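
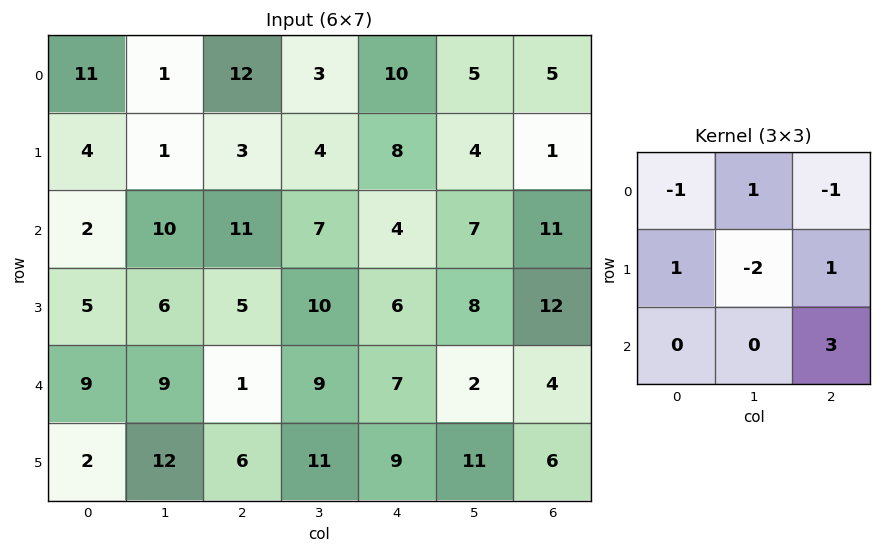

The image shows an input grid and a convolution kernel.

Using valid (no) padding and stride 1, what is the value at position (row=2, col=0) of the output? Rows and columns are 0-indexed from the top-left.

-2

The receptive field on the input at this output position is [2 10 11 / 5 6 5 / 9 9 1]. Elementwise product with the kernel and sum: 2·-1 + 10·1 + 11·-1 + 5·1 + 6·-2 + 5·1 + 1·3.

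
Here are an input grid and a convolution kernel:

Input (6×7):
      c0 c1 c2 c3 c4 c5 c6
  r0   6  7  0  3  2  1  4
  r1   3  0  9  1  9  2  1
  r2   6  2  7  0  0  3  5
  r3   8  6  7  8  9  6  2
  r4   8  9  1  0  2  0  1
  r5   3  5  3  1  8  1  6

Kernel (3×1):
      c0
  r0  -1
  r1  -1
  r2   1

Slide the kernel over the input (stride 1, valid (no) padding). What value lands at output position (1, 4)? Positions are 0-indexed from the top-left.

The receptive field on the input at this output position is [9 / 0 / 9]. Elementwise product with the kernel and sum: 9·-1 + 0·-1 + 9·1.

0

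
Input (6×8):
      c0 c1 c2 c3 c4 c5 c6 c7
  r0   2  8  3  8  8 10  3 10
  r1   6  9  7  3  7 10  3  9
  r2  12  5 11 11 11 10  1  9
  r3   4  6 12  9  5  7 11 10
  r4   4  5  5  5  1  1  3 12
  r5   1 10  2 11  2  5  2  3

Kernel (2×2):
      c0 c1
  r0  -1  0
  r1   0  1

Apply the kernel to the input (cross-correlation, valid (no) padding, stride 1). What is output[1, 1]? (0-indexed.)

The receptive field on the input at this output position is [9 7 / 5 11]. Elementwise product with the kernel and sum: 9·-1 + 11·1.

2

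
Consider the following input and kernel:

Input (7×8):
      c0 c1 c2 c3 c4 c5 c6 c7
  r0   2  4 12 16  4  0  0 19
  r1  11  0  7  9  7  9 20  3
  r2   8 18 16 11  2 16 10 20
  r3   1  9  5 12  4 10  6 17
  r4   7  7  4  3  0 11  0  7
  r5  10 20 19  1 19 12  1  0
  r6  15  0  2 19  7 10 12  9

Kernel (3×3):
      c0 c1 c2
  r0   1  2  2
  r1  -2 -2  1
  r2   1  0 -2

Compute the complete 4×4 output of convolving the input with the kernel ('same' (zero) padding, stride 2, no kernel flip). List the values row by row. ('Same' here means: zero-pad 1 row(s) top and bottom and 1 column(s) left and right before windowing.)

0 -34 -49 22
6 -40 23 -1
-27 42 22 53
30 75 21 -21

Output[0,0]: The receptive field on the zero-padded input at this output position is [0 0 0 / 0 2 4 / 0 11 0]. Elementwise product with the kernel and sum: 0·1 + 0·2 + 0·2 + 0·-2 + 2·-2 + 4·1 + 0·1 + 0·-2.
Output[0,1]: The receptive field on the zero-padded input at this output position is [0 0 0 / 4 12 16 / 0 7 9]. Elementwise product with the kernel and sum: 0·1 + 0·2 + 0·2 + 4·-2 + 12·-2 + 16·1 + 0·1 + 9·-2.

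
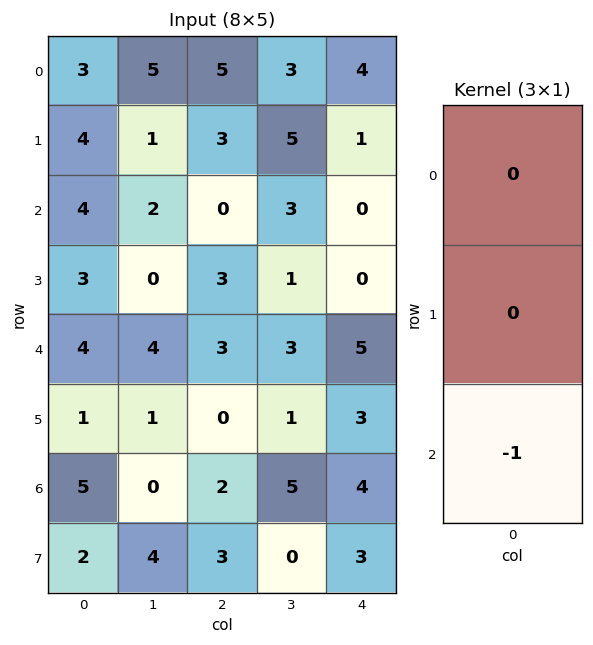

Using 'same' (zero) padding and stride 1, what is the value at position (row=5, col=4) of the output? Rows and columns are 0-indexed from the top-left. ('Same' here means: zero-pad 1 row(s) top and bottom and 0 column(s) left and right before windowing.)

The receptive field on the zero-padded input at this output position is [5 / 3 / 4]. Elementwise product with the kernel and sum: 4·-1.

-4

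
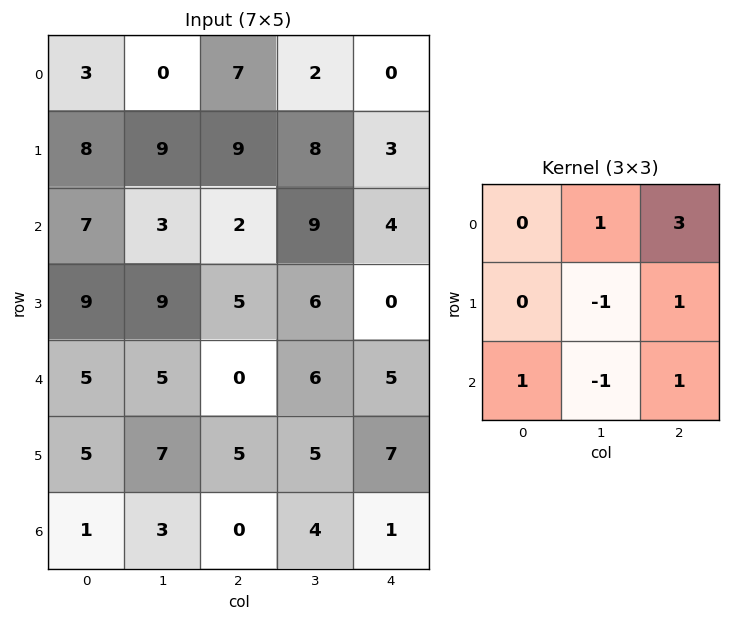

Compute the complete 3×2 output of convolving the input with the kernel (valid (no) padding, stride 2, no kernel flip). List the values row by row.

27 -6
5 14
1 20

Output[0,0]: The receptive field on the input at this output position is [3 0 7 / 8 9 9 / 7 3 2]. Elementwise product with the kernel and sum: 0·1 + 7·3 + 9·-1 + 9·1 + 7·1 + 3·-1 + 2·1.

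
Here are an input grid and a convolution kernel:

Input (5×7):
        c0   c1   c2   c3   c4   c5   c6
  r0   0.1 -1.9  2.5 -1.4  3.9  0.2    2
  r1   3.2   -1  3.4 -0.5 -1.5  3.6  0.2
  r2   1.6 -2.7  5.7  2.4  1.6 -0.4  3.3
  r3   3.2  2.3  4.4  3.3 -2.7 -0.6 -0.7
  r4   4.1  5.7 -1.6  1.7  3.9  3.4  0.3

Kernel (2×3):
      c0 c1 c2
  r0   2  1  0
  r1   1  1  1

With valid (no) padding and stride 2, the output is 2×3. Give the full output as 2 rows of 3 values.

Output[0,0]: The receptive field on the input at this output position is [0.1 -1.9 2.5 / 3.2 -1 3.4]. Elementwise product with the kernel and sum: 0.1·2 + -1.9·1 + 3.2·1 + -1·1 + 3.4·1.

3.9 5 10.3
10.4 18.8 -1.2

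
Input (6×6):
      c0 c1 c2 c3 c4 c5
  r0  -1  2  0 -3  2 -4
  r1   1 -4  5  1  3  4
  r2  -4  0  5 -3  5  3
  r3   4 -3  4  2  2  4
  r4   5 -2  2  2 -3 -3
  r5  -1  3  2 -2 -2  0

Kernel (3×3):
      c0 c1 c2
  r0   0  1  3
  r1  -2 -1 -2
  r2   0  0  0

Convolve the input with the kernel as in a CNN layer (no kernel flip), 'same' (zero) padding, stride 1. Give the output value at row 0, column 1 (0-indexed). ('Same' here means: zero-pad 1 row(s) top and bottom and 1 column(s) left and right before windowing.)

The receptive field on the zero-padded input at this output position is [0 0 0 / -1 2 0 / 1 -4 5]. Elementwise product with the kernel and sum: 0·1 + 0·3 + -1·-2 + 2·-1 + 0·-2.

0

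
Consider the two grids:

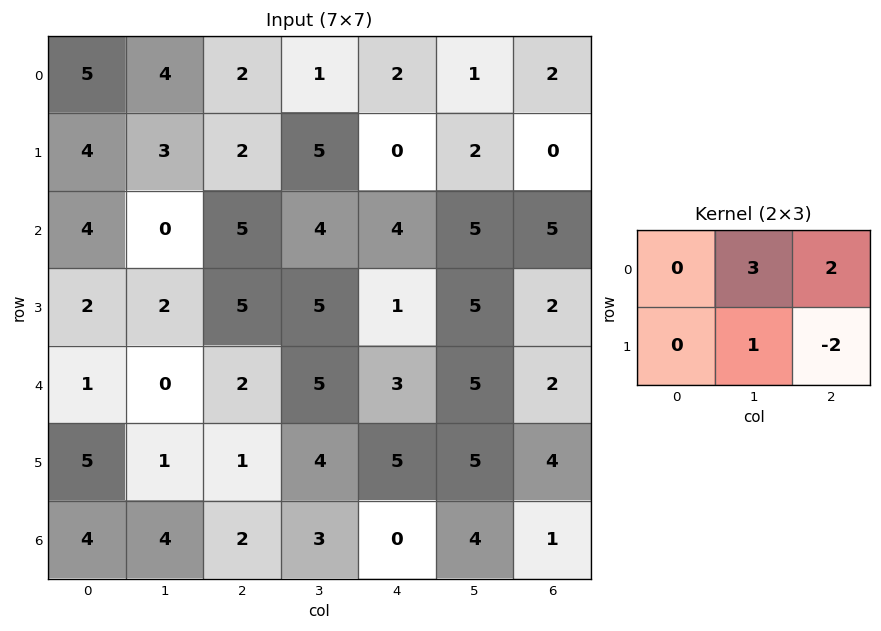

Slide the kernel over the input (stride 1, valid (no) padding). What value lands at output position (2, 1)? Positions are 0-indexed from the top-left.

The receptive field on the input at this output position is [0 5 4 / 2 5 5]. Elementwise product with the kernel and sum: 5·3 + 4·2 + 5·1 + 5·-2.

18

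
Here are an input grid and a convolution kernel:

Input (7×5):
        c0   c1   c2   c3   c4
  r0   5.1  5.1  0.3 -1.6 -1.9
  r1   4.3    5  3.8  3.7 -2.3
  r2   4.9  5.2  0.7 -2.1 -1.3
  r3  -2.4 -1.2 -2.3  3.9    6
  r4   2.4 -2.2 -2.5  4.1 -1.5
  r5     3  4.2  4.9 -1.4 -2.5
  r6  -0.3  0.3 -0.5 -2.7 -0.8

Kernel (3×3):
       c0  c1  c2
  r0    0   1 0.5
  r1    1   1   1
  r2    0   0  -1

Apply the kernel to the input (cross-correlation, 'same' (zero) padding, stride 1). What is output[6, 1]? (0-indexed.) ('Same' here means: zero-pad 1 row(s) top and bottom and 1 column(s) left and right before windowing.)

The receptive field on the zero-padded input at this output position is [3 4.2 4.9 / -0.3 0.3 -0.5 / 0 0 0]. Elementwise product with the kernel and sum: 4.2·1 + 4.9·0.5 + -0.3·1 + 0.3·1 + -0.5·1 + 0·-1.

6.15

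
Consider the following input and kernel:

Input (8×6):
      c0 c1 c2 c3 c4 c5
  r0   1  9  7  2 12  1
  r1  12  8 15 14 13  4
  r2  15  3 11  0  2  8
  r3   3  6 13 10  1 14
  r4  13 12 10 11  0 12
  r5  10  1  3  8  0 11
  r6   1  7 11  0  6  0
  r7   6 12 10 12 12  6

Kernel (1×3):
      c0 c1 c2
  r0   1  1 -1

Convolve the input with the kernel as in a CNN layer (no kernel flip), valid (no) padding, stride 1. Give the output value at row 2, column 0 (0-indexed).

7

The receptive field on the input at this output position is [15 3 11]. Elementwise product with the kernel and sum: 15·1 + 3·1 + 11·-1.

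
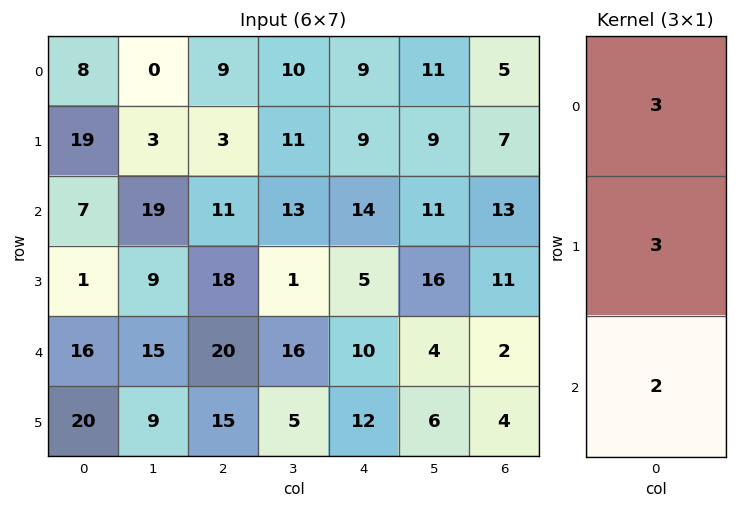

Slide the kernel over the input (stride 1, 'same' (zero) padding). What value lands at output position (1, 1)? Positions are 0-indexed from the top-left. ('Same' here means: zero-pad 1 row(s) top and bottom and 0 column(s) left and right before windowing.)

The receptive field on the zero-padded input at this output position is [0 / 3 / 19]. Elementwise product with the kernel and sum: 0·3 + 3·3 + 19·2.

47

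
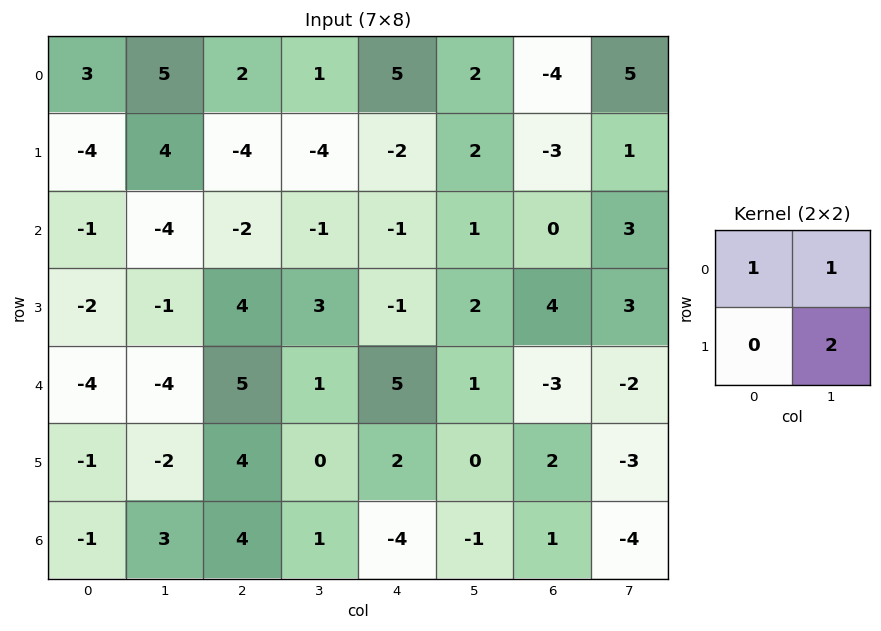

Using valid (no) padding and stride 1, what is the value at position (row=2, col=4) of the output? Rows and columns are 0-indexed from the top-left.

The receptive field on the input at this output position is [-1 1 / -1 2]. Elementwise product with the kernel and sum: -1·1 + 1·1 + 2·2.

4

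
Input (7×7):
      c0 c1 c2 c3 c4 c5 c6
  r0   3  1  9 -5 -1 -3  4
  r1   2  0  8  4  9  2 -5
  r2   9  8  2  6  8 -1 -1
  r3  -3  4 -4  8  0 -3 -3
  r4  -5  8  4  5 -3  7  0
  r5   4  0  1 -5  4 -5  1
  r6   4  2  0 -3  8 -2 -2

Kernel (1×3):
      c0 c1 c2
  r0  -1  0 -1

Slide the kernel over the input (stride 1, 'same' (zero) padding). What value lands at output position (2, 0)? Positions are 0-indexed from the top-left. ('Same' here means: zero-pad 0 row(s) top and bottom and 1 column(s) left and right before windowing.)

-8

The receptive field on the zero-padded input at this output position is [0 9 8]. Elementwise product with the kernel and sum: 0·-1 + 8·-1.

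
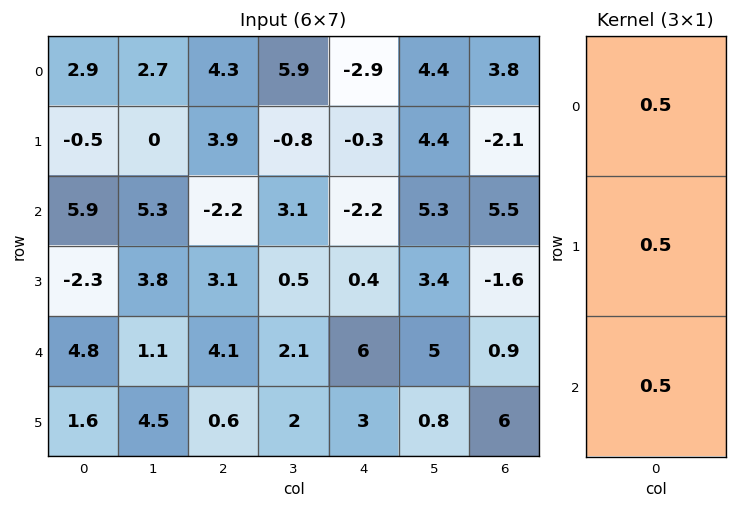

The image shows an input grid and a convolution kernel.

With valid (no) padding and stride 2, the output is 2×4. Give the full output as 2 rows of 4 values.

Output[0,0]: The receptive field on the input at this output position is [2.9 / -0.5 / 5.9]. Elementwise product with the kernel and sum: 2.9·0.5 + -0.5·0.5 + 5.9·0.5.
Output[0,1]: The receptive field on the input at this output position is [4.3 / 3.9 / -2.2]. Elementwise product with the kernel and sum: 4.3·0.5 + 3.9·0.5 + -2.2·0.5.

4.15 3 -2.7 3.6
4.2 2.5 2.1 2.4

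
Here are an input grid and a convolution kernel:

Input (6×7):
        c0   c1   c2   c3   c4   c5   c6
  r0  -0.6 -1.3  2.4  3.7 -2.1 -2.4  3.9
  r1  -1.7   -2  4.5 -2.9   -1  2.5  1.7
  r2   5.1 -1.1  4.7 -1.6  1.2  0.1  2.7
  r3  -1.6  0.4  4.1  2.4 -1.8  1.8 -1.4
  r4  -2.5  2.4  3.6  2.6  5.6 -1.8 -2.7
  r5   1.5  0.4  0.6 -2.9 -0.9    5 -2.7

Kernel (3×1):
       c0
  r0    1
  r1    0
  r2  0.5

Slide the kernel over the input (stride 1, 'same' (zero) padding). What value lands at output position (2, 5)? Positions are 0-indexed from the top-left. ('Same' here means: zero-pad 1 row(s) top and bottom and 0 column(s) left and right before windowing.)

3.4

The receptive field on the zero-padded input at this output position is [2.5 / 0.1 / 1.8]. Elementwise product with the kernel and sum: 2.5·1 + 1.8·0.5.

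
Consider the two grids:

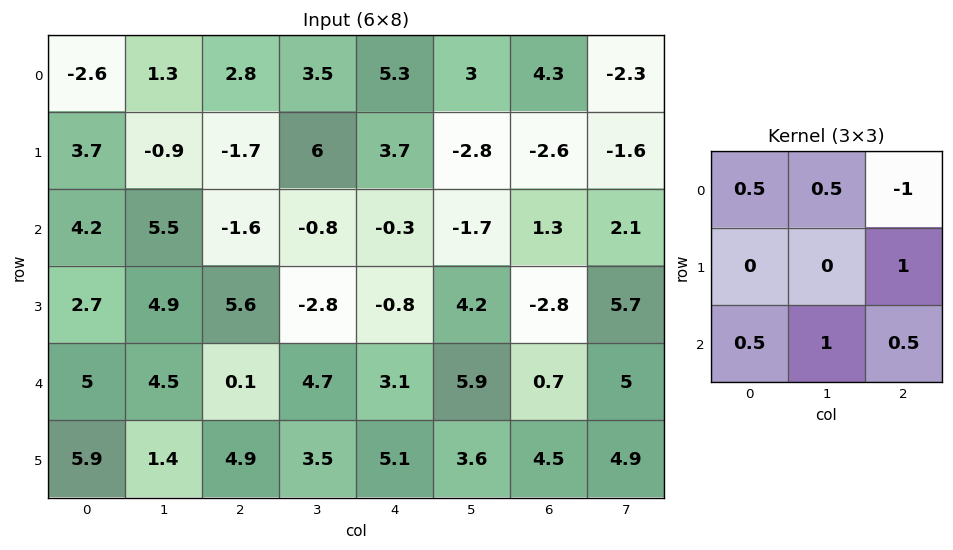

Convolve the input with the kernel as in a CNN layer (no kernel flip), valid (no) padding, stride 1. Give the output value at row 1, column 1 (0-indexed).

The receptive field on the input at this output position is [-0.9 -1.7 6 / 5.5 -1.6 -0.8 / 4.9 5.6 -2.8]. Elementwise product with the kernel and sum: -0.9·0.5 + -1.7·0.5 + 6·-1 + -0.8·1 + 4.9·0.5 + 5.6·1 + -2.8·0.5.

-1.45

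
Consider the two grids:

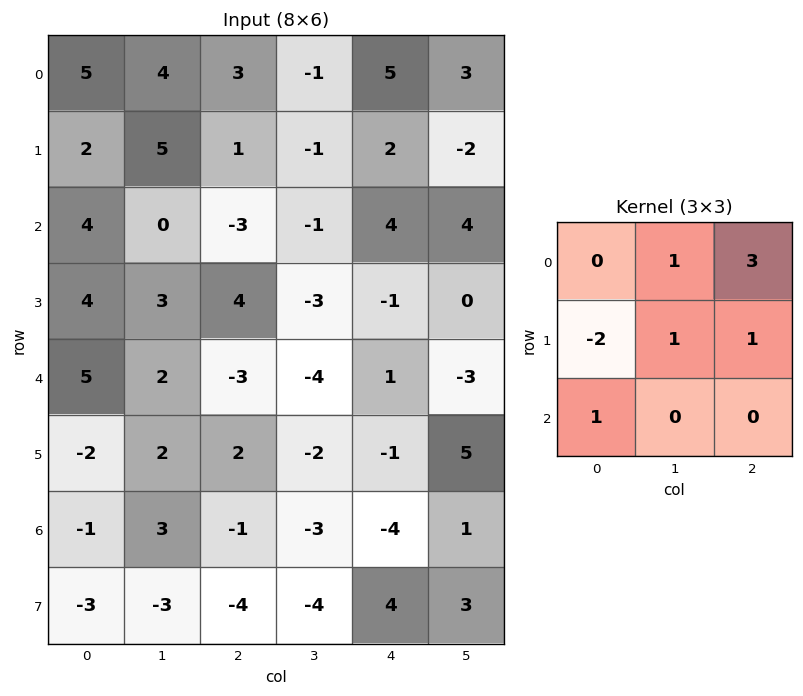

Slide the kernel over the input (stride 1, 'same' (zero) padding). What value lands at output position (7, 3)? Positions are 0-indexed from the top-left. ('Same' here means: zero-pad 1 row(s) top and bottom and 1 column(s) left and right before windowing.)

-7

The receptive field on the zero-padded input at this output position is [-1 -3 -4 / -4 -4 4 / 0 0 0]. Elementwise product with the kernel and sum: -3·1 + -4·3 + -4·-2 + -4·1 + 4·1 + 0·1.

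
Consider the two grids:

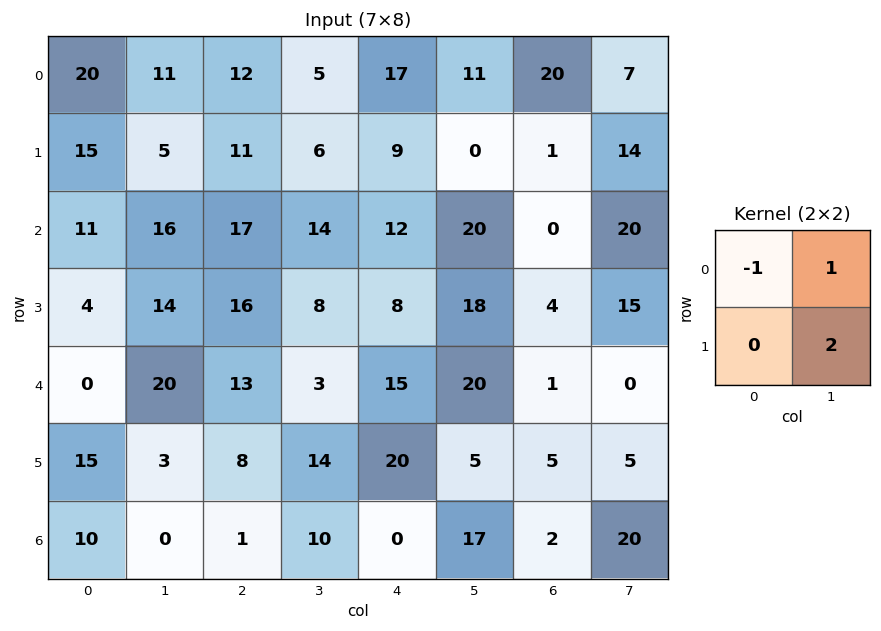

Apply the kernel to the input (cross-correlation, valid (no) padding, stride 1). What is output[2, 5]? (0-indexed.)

The receptive field on the input at this output position is [20 0 / 18 4]. Elementwise product with the kernel and sum: 20·-1 + 0·1 + 4·2.

-12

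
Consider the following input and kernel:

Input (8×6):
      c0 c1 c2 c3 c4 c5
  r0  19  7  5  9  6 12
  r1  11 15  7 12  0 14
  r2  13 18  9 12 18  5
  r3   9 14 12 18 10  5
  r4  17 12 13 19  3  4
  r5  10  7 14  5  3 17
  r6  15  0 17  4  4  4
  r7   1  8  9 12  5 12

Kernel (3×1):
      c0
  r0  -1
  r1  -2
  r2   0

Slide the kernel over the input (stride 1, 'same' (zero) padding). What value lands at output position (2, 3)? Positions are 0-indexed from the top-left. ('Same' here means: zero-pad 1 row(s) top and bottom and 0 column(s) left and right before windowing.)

-36

The receptive field on the zero-padded input at this output position is [12 / 12 / 18]. Elementwise product with the kernel and sum: 12·-1 + 12·-2.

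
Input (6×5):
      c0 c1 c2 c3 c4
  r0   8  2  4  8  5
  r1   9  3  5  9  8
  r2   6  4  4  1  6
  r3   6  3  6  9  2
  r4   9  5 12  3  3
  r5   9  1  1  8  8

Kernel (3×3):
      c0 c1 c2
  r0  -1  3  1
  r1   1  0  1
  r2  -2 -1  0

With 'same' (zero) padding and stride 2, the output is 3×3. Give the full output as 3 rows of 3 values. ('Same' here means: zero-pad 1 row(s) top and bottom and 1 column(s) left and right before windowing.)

-7 -1 -18
28 14 -4
17 29 -24

Output[0,0]: The receptive field on the zero-padded input at this output position is [0 0 0 / 0 8 2 / 0 9 3]. Elementwise product with the kernel and sum: 0·-1 + 0·3 + 0·1 + 0·1 + 2·1 + 0·-2 + 9·-1.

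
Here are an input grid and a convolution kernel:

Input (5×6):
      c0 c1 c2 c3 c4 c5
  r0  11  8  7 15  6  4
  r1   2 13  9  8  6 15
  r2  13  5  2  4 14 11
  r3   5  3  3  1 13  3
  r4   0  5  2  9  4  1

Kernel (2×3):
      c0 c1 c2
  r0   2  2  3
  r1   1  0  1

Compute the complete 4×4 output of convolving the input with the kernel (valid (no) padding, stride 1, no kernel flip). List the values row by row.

Output[0,0]: The receptive field on the input at this output position is [11 8 7 / 2 13 9]. Elementwise product with the kernel and sum: 11·2 + 8·2 + 7·3 + 2·1 + 9·1.

70 96 77 77
72 77 68 88
50 30 70 73
27 29 53 47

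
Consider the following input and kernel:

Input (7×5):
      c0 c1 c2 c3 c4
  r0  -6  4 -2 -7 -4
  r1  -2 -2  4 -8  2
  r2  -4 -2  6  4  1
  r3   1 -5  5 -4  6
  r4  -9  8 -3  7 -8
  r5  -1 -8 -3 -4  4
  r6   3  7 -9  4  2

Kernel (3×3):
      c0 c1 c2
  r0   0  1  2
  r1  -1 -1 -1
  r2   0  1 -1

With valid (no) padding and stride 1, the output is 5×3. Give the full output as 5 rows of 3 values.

-8 -8 -10
-4 -11 -25
20 8 14
4 -14 4
30 13 -4

Output[0,0]: The receptive field on the input at this output position is [-6 4 -2 / -2 -2 4 / -4 -2 6]. Elementwise product with the kernel and sum: 4·1 + -2·2 + -2·-1 + -2·-1 + 4·-1 + -2·1 + 6·-1.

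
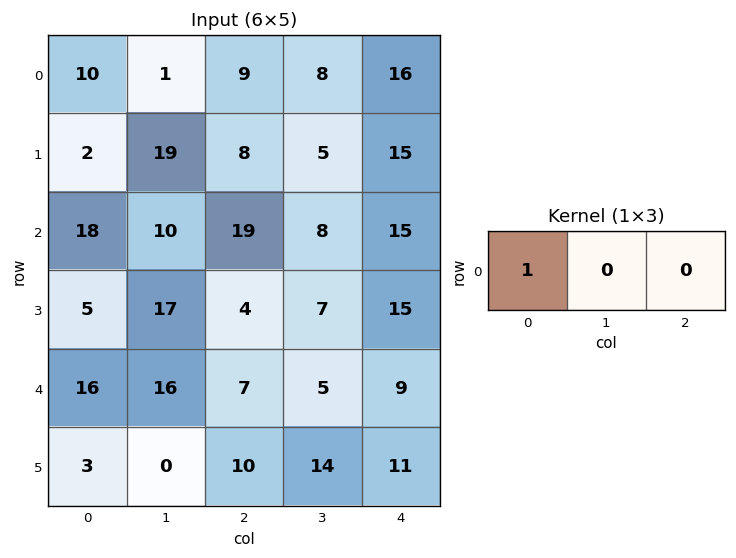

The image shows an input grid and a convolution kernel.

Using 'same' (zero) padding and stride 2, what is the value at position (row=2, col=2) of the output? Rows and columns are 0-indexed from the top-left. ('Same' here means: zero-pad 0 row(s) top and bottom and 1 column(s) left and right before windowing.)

5

The receptive field on the zero-padded input at this output position is [5 9 0]. Elementwise product with the kernel and sum: 5·1.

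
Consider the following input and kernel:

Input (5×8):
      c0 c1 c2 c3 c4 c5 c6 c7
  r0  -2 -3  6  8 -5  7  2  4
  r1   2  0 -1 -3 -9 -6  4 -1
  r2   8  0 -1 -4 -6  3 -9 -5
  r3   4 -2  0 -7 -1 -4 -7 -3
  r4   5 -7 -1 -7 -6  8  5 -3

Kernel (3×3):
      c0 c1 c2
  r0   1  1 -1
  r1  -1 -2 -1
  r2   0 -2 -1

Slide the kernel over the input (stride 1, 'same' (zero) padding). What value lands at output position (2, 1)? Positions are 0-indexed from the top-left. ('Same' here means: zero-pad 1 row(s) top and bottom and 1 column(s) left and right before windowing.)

0

The receptive field on the zero-padded input at this output position is [2 0 -1 / 8 0 -1 / 4 -2 0]. Elementwise product with the kernel and sum: 2·1 + 0·1 + -1·-1 + 8·-1 + 0·-2 + -1·-1 + -2·-2 + 0·-1.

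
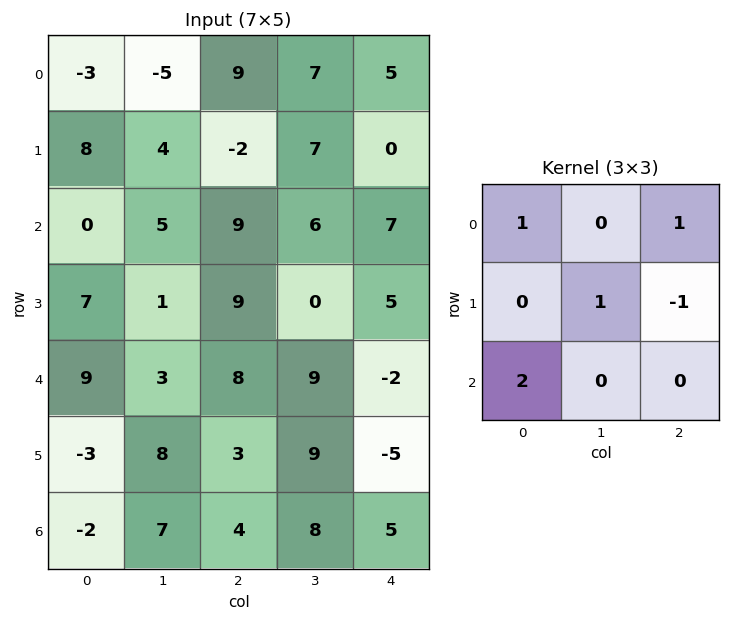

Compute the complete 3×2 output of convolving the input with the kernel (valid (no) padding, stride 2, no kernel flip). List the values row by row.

Output[0,0]: The receptive field on the input at this output position is [-3 -5 9 / 8 4 -2 / 0 5 9]. Elementwise product with the kernel and sum: -3·1 + 9·1 + 4·1 + -2·-1 + 0·2.

12 39
19 27
18 28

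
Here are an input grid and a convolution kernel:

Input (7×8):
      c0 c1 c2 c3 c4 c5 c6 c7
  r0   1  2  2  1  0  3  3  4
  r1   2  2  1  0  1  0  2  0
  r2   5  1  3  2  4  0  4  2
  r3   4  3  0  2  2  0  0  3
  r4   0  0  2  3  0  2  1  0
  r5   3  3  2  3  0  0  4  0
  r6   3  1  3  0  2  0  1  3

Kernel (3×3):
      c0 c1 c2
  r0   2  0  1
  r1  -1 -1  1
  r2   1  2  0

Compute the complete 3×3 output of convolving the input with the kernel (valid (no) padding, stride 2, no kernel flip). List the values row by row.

8 11 8
6 18 14
3 2 7

Output[0,0]: The receptive field on the input at this output position is [1 2 2 / 2 2 1 / 5 1 3]. Elementwise product with the kernel and sum: 1·2 + 2·1 + 2·-1 + 2·-1 + 1·1 + 5·1 + 1·2.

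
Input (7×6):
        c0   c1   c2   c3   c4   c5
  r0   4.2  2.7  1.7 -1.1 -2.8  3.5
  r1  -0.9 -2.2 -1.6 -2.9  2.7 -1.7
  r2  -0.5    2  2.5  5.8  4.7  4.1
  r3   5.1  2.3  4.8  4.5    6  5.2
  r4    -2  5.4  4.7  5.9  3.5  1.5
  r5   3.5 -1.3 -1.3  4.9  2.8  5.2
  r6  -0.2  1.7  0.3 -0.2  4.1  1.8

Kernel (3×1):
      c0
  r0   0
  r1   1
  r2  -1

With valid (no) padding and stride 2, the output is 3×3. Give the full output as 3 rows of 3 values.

Output[0,0]: The receptive field on the input at this output position is [4.2 / -0.9 / -0.5]. Elementwise product with the kernel and sum: -0.9·1 + -0.5·-1.
Output[0,1]: The receptive field on the input at this output position is [1.7 / -1.6 / 2.5]. Elementwise product with the kernel and sum: -1.6·1 + 2.5·-1.

-0.4 -4.1 -2
7.1 0.1 2.5
3.7 -1.6 -1.3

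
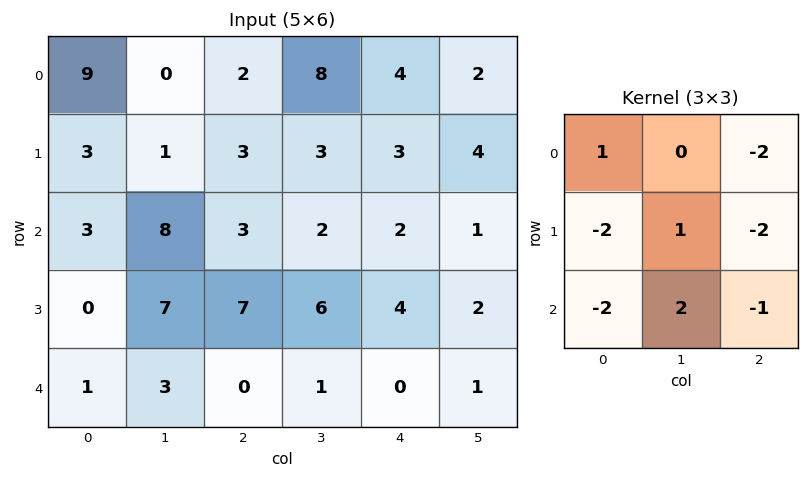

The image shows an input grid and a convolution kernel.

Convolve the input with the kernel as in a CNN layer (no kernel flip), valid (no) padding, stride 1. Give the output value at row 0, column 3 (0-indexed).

-8

The receptive field on the input at this output position is [8 4 2 / 3 3 4 / 2 2 1]. Elementwise product with the kernel and sum: 8·1 + 2·-2 + 3·-2 + 3·1 + 4·-2 + 2·-2 + 2·2 + 1·-1.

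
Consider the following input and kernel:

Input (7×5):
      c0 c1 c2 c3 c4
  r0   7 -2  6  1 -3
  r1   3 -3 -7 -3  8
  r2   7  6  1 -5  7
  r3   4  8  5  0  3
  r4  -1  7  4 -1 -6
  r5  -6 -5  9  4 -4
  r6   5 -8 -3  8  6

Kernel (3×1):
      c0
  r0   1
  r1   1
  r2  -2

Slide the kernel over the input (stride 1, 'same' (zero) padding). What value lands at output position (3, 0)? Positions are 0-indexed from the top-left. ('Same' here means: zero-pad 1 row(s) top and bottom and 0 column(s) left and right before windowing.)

The receptive field on the zero-padded input at this output position is [7 / 4 / -1]. Elementwise product with the kernel and sum: 7·1 + 4·1 + -1·-2.

13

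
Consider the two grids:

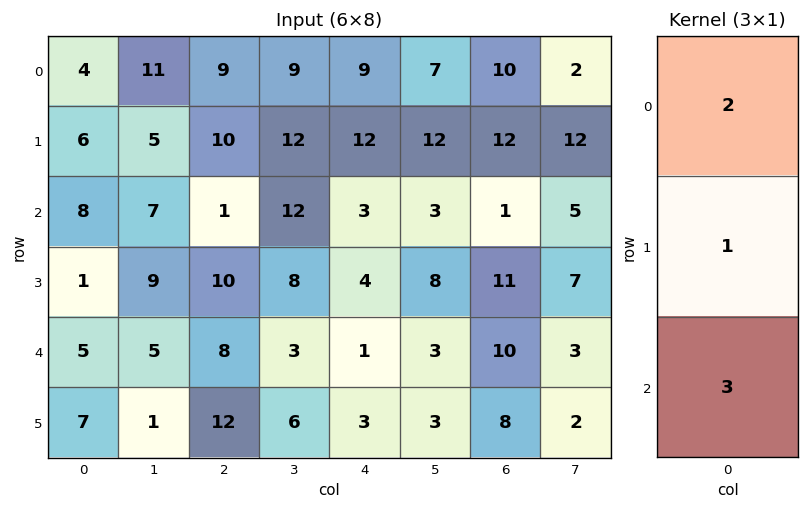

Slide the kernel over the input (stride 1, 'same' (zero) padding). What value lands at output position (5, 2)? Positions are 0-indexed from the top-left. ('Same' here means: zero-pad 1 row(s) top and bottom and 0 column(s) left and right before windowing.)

The receptive field on the zero-padded input at this output position is [8 / 12 / 0]. Elementwise product with the kernel and sum: 8·2 + 12·1 + 0·3.

28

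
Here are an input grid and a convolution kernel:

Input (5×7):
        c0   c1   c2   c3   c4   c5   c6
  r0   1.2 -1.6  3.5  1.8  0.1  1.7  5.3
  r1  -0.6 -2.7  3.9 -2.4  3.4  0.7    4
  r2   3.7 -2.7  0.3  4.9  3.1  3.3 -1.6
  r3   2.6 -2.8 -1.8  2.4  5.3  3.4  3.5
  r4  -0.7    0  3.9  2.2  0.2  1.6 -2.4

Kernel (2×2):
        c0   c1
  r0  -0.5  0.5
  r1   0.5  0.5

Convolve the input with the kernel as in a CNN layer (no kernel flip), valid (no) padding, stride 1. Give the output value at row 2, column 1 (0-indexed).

-0.8

The receptive field on the input at this output position is [-2.7 0.3 / -2.8 -1.8]. Elementwise product with the kernel and sum: -2.7·-0.5 + 0.3·0.5 + -2.8·0.5 + -1.8·0.5.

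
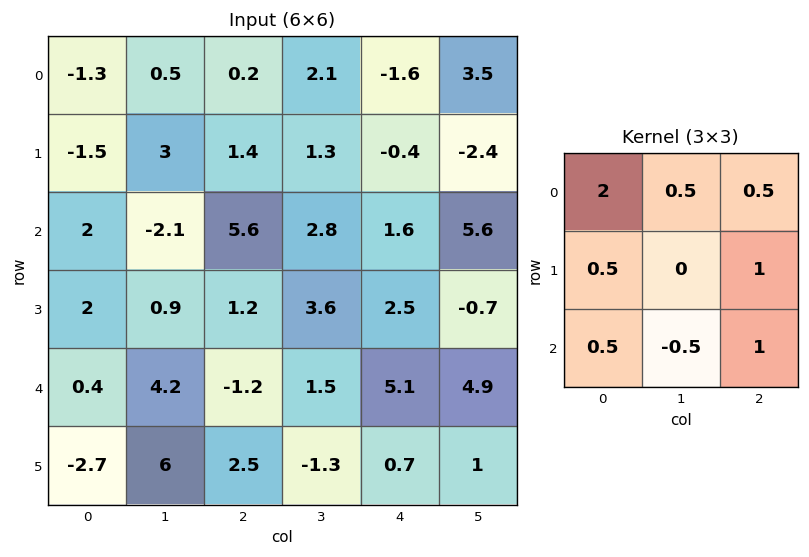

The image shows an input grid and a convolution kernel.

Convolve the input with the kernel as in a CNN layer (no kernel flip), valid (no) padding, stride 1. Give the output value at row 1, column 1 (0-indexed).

12.55

The receptive field on the input at this output position is [3 1.4 1.3 / -2.1 5.6 2.8 / 0.9 1.2 3.6]. Elementwise product with the kernel and sum: 3·2 + 1.4·0.5 + 1.3·0.5 + -2.1·0.5 + 2.8·1 + 0.9·0.5 + 1.2·-0.5 + 3.6·1.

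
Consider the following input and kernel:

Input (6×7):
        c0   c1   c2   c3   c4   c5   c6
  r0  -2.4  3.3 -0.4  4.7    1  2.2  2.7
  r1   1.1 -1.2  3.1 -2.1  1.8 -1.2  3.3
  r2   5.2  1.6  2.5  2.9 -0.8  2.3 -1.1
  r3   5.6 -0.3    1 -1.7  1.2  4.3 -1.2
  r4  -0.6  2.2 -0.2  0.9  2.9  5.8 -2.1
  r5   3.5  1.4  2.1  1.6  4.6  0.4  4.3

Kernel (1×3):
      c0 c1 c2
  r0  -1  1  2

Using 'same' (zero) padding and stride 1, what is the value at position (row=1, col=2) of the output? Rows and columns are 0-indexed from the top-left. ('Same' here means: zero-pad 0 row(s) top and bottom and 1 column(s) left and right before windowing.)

The receptive field on the zero-padded input at this output position is [-1.2 3.1 -2.1]. Elementwise product with the kernel and sum: -1.2·-1 + 3.1·1 + -2.1·2.

0.1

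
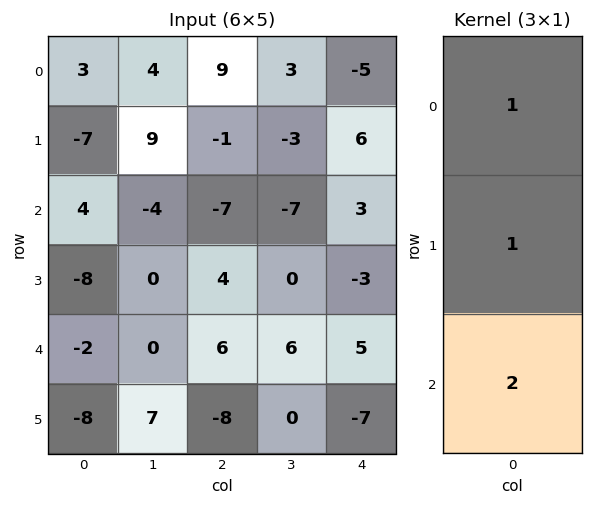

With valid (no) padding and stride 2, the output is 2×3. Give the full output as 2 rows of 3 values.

Output[0,0]: The receptive field on the input at this output position is [3 / -7 / 4]. Elementwise product with the kernel and sum: 3·1 + -7·1 + 4·2.

4 -6 7
-8 9 10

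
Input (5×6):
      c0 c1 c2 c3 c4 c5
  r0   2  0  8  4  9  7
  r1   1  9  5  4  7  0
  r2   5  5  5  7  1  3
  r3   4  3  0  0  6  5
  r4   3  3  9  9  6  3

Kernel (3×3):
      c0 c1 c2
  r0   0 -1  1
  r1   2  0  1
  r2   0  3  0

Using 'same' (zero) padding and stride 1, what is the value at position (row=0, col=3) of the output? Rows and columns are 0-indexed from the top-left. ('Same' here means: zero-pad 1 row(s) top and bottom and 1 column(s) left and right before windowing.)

37

The receptive field on the zero-padded input at this output position is [0 0 0 / 8 4 9 / 5 4 7]. Elementwise product with the kernel and sum: 0·-1 + 0·1 + 8·2 + 9·1 + 4·3.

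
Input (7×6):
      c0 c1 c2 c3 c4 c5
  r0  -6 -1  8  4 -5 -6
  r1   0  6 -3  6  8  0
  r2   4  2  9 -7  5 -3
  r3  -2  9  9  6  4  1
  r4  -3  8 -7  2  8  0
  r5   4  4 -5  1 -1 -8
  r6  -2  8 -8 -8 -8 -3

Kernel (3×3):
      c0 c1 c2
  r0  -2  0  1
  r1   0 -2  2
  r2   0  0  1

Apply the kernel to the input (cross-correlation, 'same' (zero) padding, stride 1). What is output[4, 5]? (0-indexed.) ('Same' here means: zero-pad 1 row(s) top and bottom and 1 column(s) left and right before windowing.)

The receptive field on the zero-padded input at this output position is [4 1 0 / 8 0 0 / -1 -8 0]. Elementwise product with the kernel and sum: 4·-2 + 0·1 + 0·-2 + 0·2 + 0·1.

-8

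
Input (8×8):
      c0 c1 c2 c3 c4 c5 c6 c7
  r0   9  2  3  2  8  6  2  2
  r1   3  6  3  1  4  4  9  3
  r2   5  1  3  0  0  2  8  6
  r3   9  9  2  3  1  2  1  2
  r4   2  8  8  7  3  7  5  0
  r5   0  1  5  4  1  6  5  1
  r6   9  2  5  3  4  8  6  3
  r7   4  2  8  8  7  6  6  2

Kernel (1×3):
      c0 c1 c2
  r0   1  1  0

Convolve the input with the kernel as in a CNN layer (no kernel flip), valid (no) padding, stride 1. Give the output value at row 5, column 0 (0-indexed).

The receptive field on the input at this output position is [0 1 5]. Elementwise product with the kernel and sum: 0·1 + 1·1.

1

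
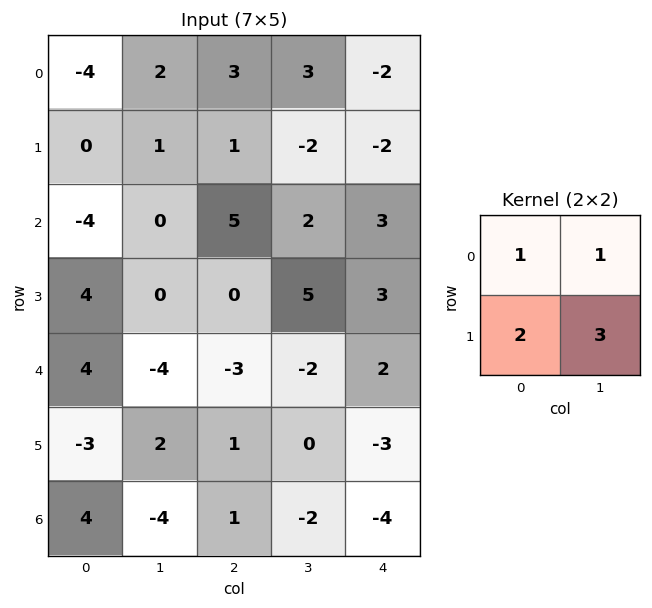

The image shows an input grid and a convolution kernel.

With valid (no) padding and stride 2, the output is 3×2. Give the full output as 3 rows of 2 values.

Output[0,0]: The receptive field on the input at this output position is [-4 2 / 0 1]. Elementwise product with the kernel and sum: -4·1 + 2·1 + 0·2 + 1·3.

1 2
4 22
0 -3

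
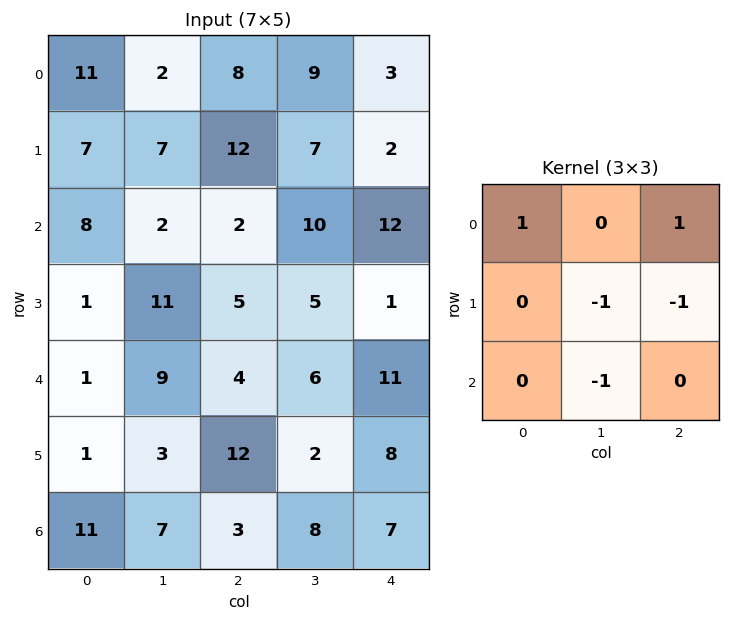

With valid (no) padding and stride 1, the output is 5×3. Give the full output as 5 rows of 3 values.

Output[0,0]: The receptive field on the input at this output position is [11 2 8 / 7 7 12 / 8 2 2]. Elementwise product with the kernel and sum: 11·1 + 8·1 + 7·-1 + 12·-1 + 2·-1.
Output[0,1]: The receptive field on the input at this output position is [2 8 9 / 7 12 7 / 2 2 10]. Elementwise product with the kernel and sum: 2·1 + 9·1 + 12·-1 + 7·-1 + 2·-1.

-2 -10 -8
4 -3 -13
-15 -2 2
-10 -6 -13
-17 -2 -3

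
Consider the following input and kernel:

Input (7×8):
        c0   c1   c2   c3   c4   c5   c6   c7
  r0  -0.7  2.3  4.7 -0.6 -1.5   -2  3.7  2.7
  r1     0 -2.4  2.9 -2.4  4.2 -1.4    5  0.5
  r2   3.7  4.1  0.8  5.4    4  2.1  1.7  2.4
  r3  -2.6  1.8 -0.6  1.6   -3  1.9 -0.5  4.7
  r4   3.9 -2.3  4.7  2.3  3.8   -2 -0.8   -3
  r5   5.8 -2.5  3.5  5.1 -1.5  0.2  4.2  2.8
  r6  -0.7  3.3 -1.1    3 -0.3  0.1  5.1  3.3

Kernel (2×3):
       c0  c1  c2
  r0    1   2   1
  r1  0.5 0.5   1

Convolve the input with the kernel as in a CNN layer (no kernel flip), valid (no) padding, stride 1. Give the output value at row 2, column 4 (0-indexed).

8.85

The receptive field on the input at this output position is [4 2.1 1.7 / -3 1.9 -0.5]. Elementwise product with the kernel and sum: 4·1 + 2.1·2 + 1.7·1 + -3·0.5 + 1.9·0.5 + -0.5·1.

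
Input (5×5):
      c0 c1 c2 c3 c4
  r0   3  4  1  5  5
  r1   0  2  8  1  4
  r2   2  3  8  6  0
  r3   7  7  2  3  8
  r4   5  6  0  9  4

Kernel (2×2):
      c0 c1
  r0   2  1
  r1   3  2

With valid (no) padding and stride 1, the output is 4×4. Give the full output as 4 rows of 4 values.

Output[0,0]: The receptive field on the input at this output position is [3 4 / 0 2]. Elementwise product with the kernel and sum: 3·2 + 4·1 + 0·3 + 2·2.
Output[0,1]: The receptive field on the input at this output position is [4 1 / 2 8]. Elementwise product with the kernel and sum: 4·2 + 1·1 + 2·3 + 8·2.

14 31 33 26
14 37 53 24
42 39 34 37
48 34 25 49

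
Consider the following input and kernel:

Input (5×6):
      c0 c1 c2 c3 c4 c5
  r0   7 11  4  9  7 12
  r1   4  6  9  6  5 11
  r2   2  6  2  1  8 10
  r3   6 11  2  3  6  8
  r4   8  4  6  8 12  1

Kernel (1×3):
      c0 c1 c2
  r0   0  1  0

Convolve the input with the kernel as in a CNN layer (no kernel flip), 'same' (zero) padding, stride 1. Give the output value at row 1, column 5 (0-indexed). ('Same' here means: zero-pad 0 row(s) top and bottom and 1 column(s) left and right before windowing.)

11

The receptive field on the zero-padded input at this output position is [5 11 0]. Elementwise product with the kernel and sum: 11·1.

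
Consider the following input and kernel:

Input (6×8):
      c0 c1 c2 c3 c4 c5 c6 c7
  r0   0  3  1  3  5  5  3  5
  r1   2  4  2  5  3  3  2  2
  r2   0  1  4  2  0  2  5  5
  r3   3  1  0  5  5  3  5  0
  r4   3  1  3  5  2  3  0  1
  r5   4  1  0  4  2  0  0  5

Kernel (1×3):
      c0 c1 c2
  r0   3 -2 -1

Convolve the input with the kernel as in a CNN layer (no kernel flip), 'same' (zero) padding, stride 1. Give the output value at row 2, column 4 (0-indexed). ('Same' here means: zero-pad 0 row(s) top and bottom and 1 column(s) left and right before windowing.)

4

The receptive field on the zero-padded input at this output position is [2 0 2]. Elementwise product with the kernel and sum: 2·3 + 0·-2 + 2·-1.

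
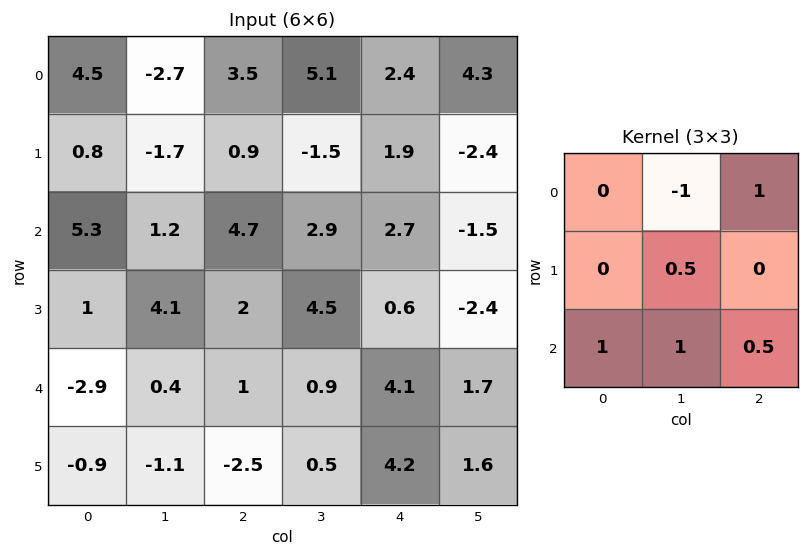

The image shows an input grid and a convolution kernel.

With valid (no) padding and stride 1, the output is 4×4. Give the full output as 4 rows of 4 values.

Output[0,0]: The receptive field on the input at this output position is [4.5 -2.7 3.5 / 0.8 -1.7 0.9 / 5.3 1.2 4.7]. Elementwise product with the kernel and sum: -2.7·-1 + 3.5·1 + -1.7·0.5 + 5.3·1 + 1.2·1 + 4.7·0.5.

14.2 9.4 5.5 7.7
9.3 8.3 11.65 0.95
3.55 1.05 6 1.95
-5.15 -0.35 -3.35 4.55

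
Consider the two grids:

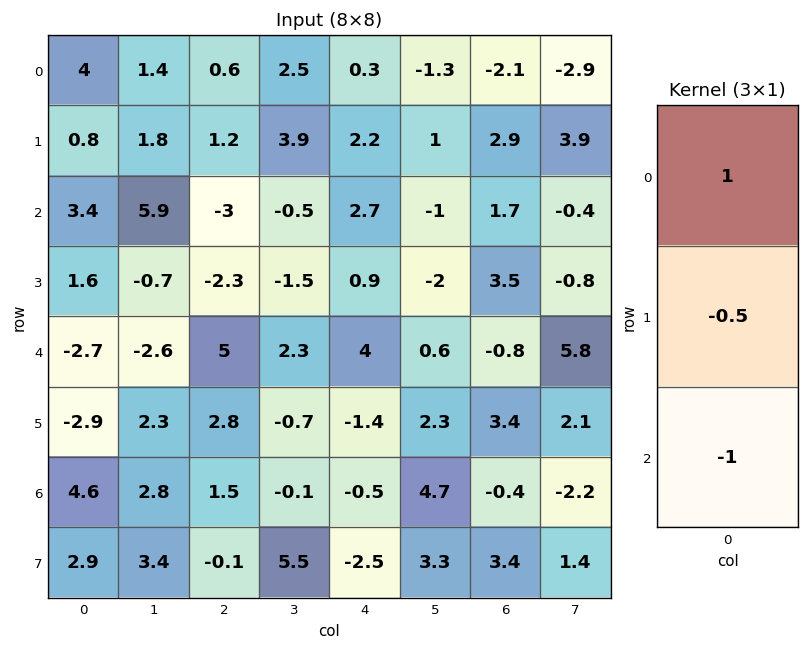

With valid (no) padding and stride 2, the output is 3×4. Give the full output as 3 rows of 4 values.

Output[0,0]: The receptive field on the input at this output position is [4 / 0.8 / 3.4]. Elementwise product with the kernel and sum: 4·1 + 0.8·-0.5 + 3.4·-1.

0.2 3 -3.5 -5.25
5.3 -6.85 -1.75 0.75
-5.85 2.1 5.2 -2.1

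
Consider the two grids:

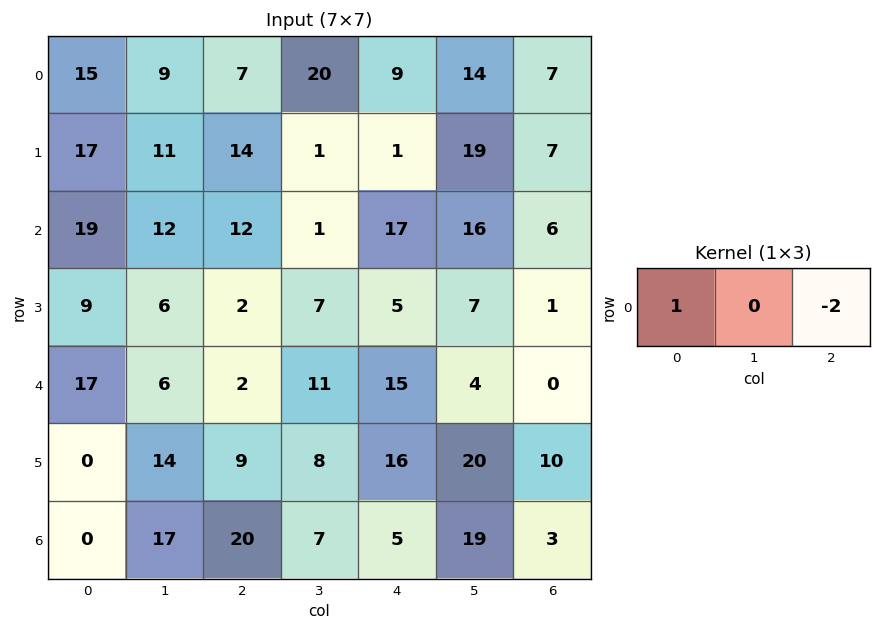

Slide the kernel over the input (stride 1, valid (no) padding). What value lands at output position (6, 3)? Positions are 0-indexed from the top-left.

-31

The receptive field on the input at this output position is [7 5 19]. Elementwise product with the kernel and sum: 7·1 + 19·-2.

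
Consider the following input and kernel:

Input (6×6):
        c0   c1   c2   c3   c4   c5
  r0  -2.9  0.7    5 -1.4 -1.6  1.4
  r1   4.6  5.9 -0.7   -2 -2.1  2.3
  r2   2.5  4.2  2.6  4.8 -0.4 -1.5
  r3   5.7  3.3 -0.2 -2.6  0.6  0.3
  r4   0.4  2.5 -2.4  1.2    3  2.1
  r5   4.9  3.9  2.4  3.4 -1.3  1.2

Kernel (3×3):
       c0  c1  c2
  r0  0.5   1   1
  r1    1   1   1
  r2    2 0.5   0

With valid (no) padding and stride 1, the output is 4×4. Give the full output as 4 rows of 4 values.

Output[0,0]: The receptive field on the input at this output position is [-2.9 0.7 5 / 4.6 5.9 -0.7 / 2.5 4.2 2.6]. Elementwise product with the kernel and sum: -2.9·0.5 + 0.7·1 + 5·1 + 4.6·1 + 5.9·1 + -0.7·1 + 2.5·2 + 4.2·0.5.

21.15 16.85 2.3 6.7
29.85 18.35 0.85 -2.8
18.9 13.8 -0.7 2.7
18.2 9.15 6.2 12.05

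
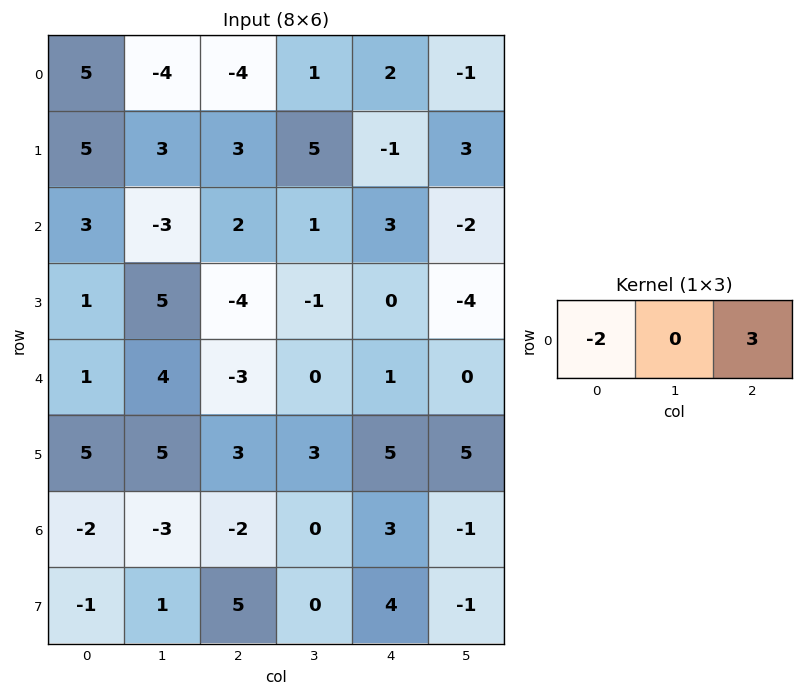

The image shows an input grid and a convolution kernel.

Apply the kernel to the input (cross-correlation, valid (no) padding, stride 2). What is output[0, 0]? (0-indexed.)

The receptive field on the input at this output position is [5 -4 -4]. Elementwise product with the kernel and sum: 5·-2 + -4·3.

-22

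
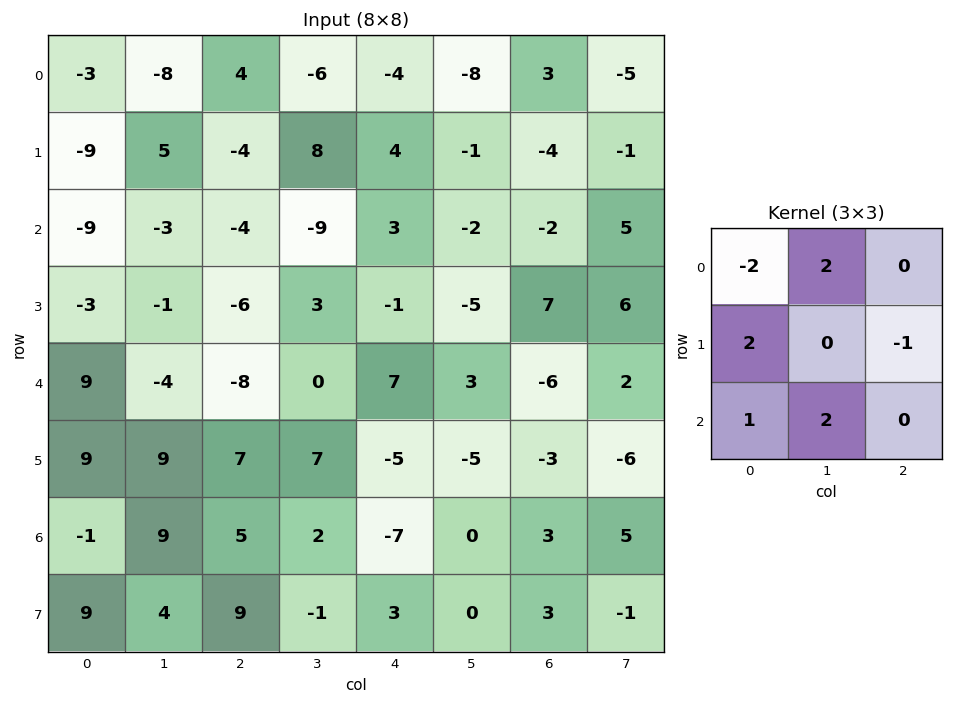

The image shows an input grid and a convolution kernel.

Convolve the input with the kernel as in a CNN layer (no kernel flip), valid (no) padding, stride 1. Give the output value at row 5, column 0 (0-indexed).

The receptive field on the input at this output position is [9 9 7 / -1 9 5 / 9 4 9]. Elementwise product with the kernel and sum: 9·-2 + 9·2 + -1·2 + 5·-1 + 9·1 + 4·2.

10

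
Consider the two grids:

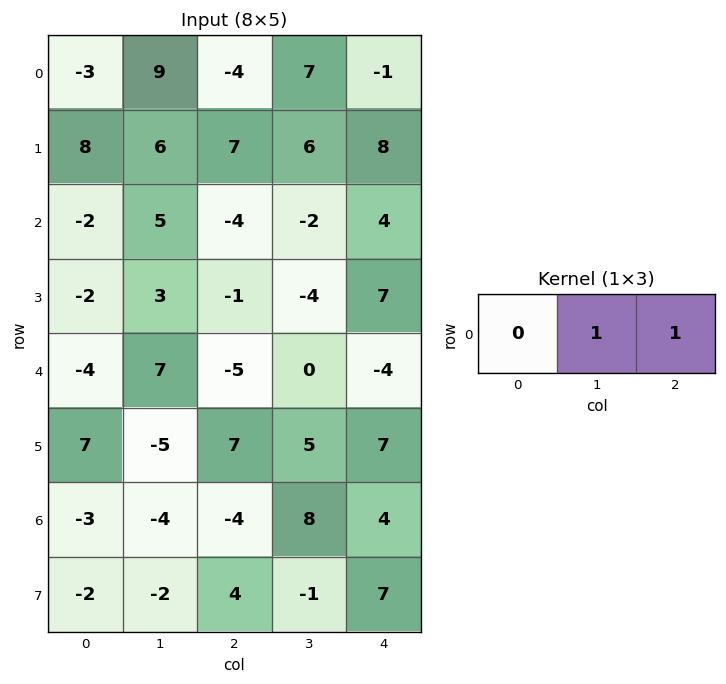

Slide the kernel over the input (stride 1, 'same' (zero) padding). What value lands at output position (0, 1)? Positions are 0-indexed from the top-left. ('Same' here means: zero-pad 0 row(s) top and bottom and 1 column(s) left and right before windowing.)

The receptive field on the zero-padded input at this output position is [-3 9 -4]. Elementwise product with the kernel and sum: 9·1 + -4·1.

5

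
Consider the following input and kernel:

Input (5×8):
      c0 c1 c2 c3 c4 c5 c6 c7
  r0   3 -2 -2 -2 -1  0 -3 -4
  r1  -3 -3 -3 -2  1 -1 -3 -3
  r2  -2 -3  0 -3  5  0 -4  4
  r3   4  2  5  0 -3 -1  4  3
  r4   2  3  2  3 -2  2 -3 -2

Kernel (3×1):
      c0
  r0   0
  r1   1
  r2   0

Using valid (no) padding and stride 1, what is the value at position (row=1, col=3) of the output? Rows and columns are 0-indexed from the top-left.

The receptive field on the input at this output position is [-2 / -3 / 0]. Elementwise product with the kernel and sum: -3·1.

-3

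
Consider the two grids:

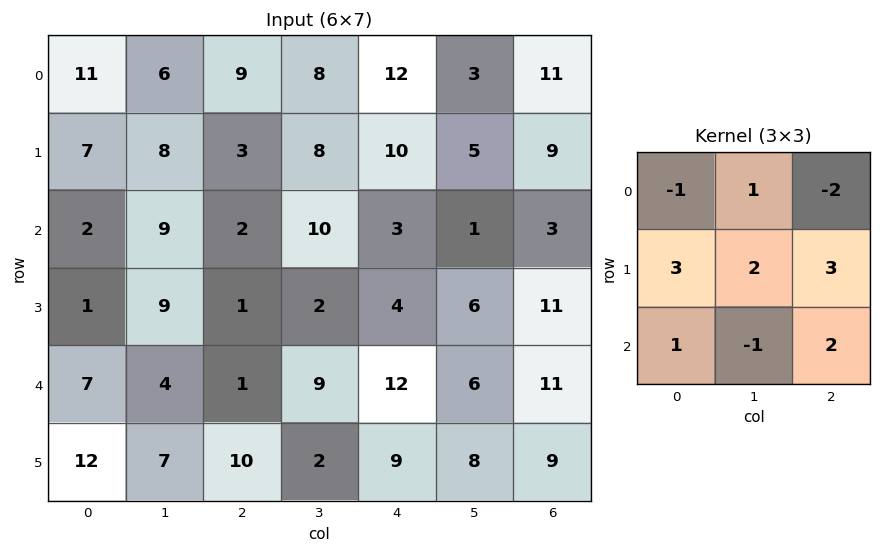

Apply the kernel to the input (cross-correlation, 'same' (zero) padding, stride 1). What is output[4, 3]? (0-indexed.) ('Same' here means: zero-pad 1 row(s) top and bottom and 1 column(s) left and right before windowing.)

76

The receptive field on the zero-padded input at this output position is [1 2 4 / 1 9 12 / 10 2 9]. Elementwise product with the kernel and sum: 1·-1 + 2·1 + 4·-2 + 1·3 + 9·2 + 12·3 + 10·1 + 2·-1 + 9·2.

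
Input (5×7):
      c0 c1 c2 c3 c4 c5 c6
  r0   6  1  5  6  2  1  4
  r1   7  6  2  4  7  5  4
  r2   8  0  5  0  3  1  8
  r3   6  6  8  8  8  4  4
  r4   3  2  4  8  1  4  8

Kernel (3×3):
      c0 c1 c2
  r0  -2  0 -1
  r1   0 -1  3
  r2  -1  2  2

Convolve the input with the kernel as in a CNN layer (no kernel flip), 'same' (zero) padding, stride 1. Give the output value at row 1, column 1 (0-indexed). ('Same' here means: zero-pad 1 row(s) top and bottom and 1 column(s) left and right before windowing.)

-15

The receptive field on the zero-padded input at this output position is [6 1 5 / 7 6 2 / 8 0 5]. Elementwise product with the kernel and sum: 6·-2 + 5·-1 + 6·-1 + 2·3 + 8·-1 + 0·2 + 5·2.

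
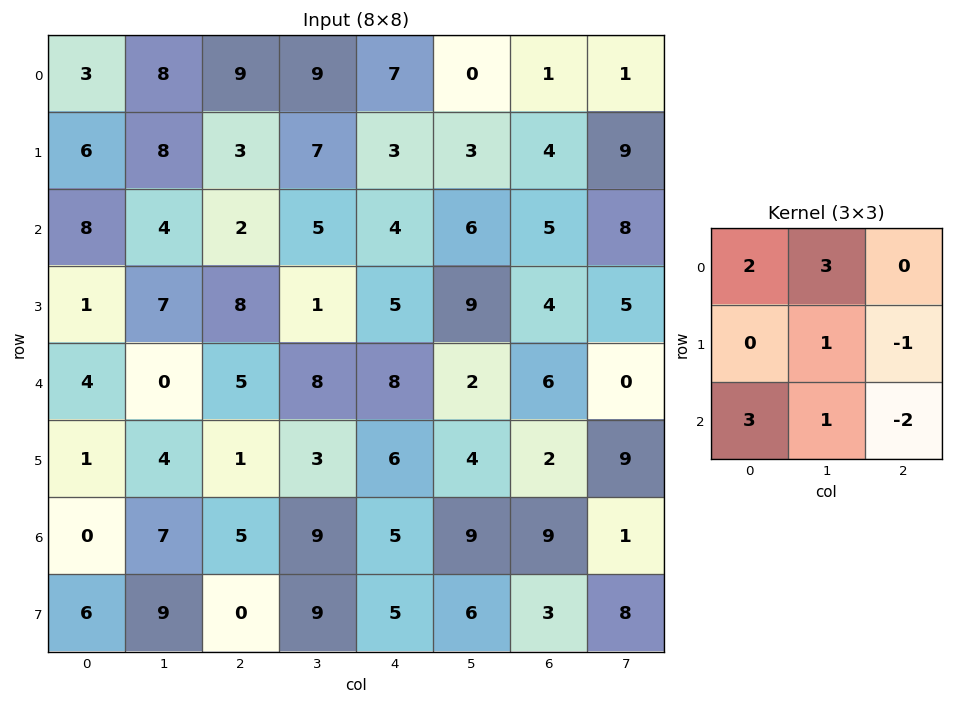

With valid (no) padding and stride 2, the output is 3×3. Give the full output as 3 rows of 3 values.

Output[0,0]: The receptive field on the input at this output position is [3 8 9 / 6 8 3 / 8 4 2]. Elementwise product with the kernel and sum: 3·2 + 8·3 + 8·1 + 3·-1 + 8·3 + 4·1 + 2·-2.

59 52 21
29 22 45
8 45 30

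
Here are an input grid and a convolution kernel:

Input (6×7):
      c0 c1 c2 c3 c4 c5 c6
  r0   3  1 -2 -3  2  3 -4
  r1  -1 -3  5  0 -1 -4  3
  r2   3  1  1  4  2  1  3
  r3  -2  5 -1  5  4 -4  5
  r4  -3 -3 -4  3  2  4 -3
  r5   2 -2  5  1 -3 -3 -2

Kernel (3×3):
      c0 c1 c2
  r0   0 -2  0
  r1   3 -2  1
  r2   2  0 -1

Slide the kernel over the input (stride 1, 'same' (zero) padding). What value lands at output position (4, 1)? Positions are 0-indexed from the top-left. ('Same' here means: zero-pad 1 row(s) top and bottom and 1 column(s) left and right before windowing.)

The receptive field on the zero-padded input at this output position is [-2 5 -1 / -3 -3 -4 / 2 -2 5]. Elementwise product with the kernel and sum: 5·-2 + -3·3 + -3·-2 + -4·1 + 2·2 + 5·-1.

-18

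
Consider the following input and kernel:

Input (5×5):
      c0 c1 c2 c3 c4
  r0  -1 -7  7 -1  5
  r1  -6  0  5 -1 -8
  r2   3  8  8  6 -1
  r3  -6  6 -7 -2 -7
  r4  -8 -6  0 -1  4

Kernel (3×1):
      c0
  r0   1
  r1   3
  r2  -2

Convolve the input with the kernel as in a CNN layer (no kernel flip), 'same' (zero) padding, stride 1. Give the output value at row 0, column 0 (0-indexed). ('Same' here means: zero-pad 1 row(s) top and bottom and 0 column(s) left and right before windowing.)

9

The receptive field on the zero-padded input at this output position is [0 / -1 / -6]. Elementwise product with the kernel and sum: 0·1 + -1·3 + -6·-2.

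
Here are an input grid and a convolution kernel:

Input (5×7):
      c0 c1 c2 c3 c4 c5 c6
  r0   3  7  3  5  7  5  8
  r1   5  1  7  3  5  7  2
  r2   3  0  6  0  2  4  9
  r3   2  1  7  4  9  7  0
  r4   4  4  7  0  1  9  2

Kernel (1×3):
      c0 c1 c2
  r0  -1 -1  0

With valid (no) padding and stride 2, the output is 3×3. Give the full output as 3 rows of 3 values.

Output[0,0]: The receptive field on the input at this output position is [3 7 3]. Elementwise product with the kernel and sum: 3·-1 + 7·-1.
Output[0,1]: The receptive field on the input at this output position is [3 5 7]. Elementwise product with the kernel and sum: 3·-1 + 5·-1.

-10 -8 -12
-3 -6 -6
-8 -7 -10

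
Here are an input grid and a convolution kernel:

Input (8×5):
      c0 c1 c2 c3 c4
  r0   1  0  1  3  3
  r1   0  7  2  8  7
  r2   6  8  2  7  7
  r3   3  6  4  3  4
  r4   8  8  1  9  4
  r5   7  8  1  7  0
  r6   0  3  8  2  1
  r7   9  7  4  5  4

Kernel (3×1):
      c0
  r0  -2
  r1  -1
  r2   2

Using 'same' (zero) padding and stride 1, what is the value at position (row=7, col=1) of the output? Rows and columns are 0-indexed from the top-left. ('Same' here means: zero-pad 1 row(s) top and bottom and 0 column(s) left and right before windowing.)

-13

The receptive field on the zero-padded input at this output position is [3 / 7 / 0]. Elementwise product with the kernel and sum: 3·-2 + 7·-1 + 0·2.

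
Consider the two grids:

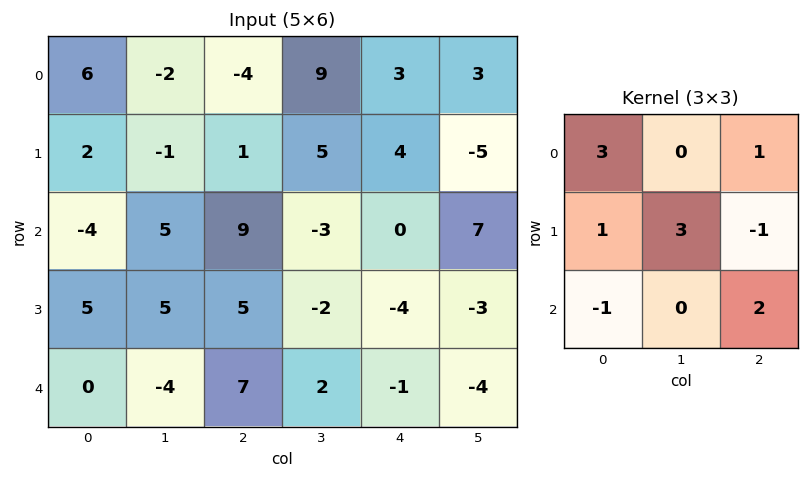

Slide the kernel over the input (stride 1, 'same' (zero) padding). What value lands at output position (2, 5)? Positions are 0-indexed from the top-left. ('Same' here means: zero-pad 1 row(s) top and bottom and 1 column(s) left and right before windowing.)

The receptive field on the zero-padded input at this output position is [4 -5 0 / 0 7 0 / -4 -3 0]. Elementwise product with the kernel and sum: 4·3 + 0·1 + 0·1 + 7·3 + 0·-1 + -4·-1 + 0·2.

37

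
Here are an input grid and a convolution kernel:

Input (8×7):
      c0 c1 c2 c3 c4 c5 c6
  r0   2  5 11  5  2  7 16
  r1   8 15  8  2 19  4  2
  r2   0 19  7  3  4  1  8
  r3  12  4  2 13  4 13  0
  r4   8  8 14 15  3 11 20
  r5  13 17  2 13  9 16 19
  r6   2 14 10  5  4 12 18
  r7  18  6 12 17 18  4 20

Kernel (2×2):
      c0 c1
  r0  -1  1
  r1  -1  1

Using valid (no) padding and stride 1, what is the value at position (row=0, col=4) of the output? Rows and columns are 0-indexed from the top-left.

The receptive field on the input at this output position is [2 7 / 19 4]. Elementwise product with the kernel and sum: 2·-1 + 7·1 + 19·-1 + 4·1.

-10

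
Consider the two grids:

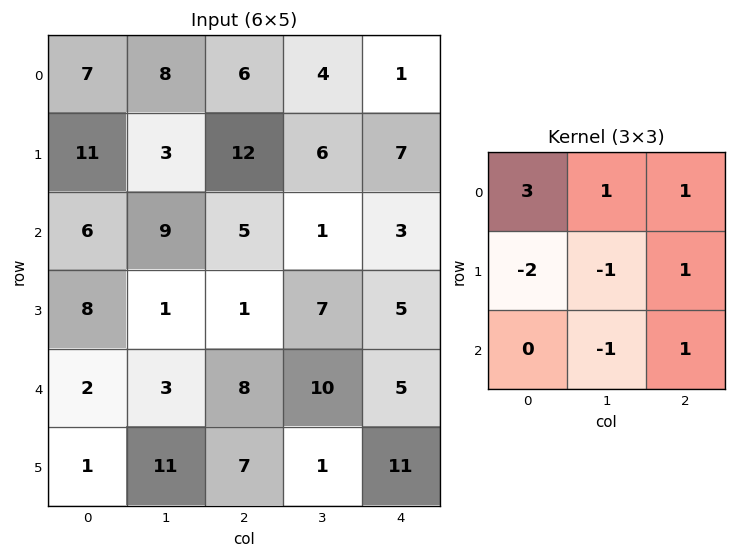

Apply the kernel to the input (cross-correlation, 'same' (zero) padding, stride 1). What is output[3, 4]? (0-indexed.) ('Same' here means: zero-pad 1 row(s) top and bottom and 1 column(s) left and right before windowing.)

The receptive field on the zero-padded input at this output position is [1 3 0 / 7 5 0 / 10 5 0]. Elementwise product with the kernel and sum: 1·3 + 3·1 + 0·1 + 7·-2 + 5·-1 + 0·1 + 5·-1 + 0·1.

-18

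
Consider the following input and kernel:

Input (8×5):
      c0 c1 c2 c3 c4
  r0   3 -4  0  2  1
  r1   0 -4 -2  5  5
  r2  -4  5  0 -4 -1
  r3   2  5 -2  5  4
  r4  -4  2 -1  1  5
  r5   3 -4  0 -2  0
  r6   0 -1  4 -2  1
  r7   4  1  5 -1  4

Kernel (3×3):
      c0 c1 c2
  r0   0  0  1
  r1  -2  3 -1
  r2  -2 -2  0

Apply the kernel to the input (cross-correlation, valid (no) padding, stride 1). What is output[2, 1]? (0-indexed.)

The receptive field on the input at this output position is [5 0 -4 / 5 -2 5 / 2 -1 1]. Elementwise product with the kernel and sum: -4·1 + 5·-2 + -2·3 + 5·-1 + 2·-2 + -1·-2.

-27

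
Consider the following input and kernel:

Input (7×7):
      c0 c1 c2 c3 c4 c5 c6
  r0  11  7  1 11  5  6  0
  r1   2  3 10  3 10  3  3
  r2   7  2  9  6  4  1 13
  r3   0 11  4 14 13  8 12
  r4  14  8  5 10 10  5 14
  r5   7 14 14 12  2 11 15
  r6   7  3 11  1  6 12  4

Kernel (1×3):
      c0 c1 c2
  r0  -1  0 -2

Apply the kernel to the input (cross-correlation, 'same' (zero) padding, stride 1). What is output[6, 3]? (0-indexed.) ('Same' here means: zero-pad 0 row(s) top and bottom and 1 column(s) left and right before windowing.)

-23

The receptive field on the zero-padded input at this output position is [11 1 6]. Elementwise product with the kernel and sum: 11·-1 + 6·-2.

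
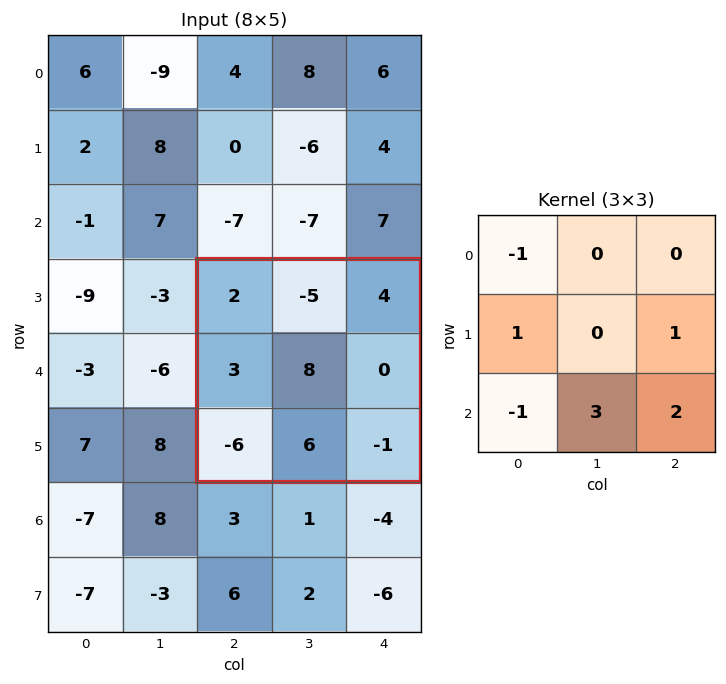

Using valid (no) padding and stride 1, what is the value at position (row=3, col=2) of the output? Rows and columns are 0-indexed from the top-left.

23

The receptive field on the input at this output position is [2 -5 4 / 3 8 0 / -6 6 -1]. Elementwise product with the kernel and sum: 2·-1 + 3·1 + 0·1 + -6·-1 + 6·3 + -1·2.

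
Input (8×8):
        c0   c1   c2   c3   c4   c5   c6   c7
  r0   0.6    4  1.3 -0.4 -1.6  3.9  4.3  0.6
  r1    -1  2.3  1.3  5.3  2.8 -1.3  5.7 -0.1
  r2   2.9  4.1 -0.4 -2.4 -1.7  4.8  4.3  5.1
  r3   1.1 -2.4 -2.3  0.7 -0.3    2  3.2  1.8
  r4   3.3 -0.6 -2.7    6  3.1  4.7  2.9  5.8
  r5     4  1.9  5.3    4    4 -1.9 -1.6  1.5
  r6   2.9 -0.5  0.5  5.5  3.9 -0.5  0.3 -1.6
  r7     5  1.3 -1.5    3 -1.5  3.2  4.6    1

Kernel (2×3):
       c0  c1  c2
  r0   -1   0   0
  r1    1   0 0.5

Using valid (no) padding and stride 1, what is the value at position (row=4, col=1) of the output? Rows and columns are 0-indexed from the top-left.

4.5

The receptive field on the input at this output position is [-0.6 -2.7 6 / 1.9 5.3 4]. Elementwise product with the kernel and sum: -0.6·-1 + 1.9·1 + 4·0.5.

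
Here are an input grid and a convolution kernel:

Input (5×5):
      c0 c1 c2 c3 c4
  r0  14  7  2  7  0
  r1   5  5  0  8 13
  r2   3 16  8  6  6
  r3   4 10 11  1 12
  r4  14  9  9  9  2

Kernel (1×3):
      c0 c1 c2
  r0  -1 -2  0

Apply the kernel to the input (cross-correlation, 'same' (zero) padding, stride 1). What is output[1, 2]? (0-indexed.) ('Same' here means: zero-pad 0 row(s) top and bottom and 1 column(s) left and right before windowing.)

-5

The receptive field on the zero-padded input at this output position is [5 0 8]. Elementwise product with the kernel and sum: 5·-1 + 0·-2.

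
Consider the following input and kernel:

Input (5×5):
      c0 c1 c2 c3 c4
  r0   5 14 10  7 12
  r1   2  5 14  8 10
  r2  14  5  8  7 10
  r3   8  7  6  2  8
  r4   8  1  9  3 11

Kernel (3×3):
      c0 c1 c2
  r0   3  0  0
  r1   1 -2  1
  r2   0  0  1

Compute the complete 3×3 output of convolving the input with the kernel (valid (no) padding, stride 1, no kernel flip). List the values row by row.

Output[0,0]: The receptive field on the input at this output position is [5 14 10 / 2 5 14 / 14 5 8]. Elementwise product with the kernel and sum: 5·3 + 2·1 + 5·-2 + 14·1 + 8·1.

29 34 48
24 13 54
51 15 45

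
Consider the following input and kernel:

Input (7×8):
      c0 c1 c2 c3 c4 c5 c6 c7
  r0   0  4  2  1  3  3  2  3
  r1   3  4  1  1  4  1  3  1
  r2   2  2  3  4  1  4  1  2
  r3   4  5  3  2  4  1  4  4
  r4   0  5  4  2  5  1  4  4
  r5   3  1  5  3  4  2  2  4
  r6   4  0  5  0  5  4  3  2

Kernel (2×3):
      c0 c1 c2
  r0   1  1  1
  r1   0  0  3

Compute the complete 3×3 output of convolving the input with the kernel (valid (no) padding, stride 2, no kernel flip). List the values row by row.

Output[0,0]: The receptive field on the input at this output position is [0 4 2 / 3 4 1]. Elementwise product with the kernel and sum: 0·1 + 4·1 + 2·1 + 1·3.
Output[0,1]: The receptive field on the input at this output position is [2 1 3 / 1 1 4]. Elementwise product with the kernel and sum: 2·1 + 1·1 + 3·1 + 4·3.

9 18 17
16 20 18
24 23 16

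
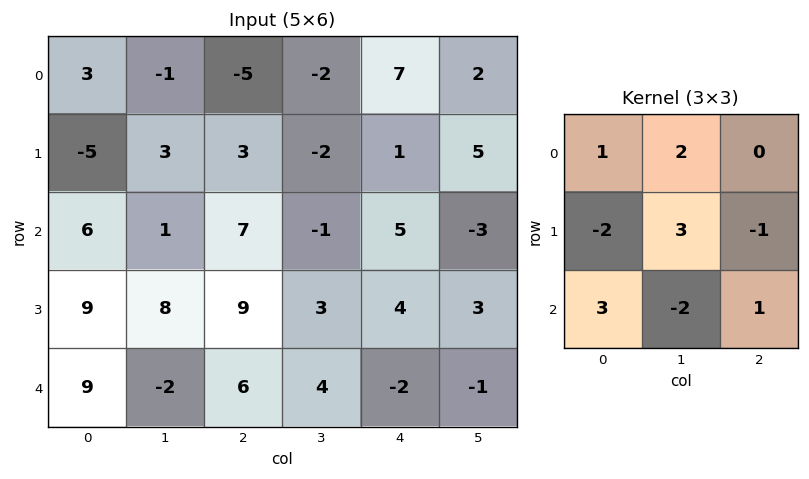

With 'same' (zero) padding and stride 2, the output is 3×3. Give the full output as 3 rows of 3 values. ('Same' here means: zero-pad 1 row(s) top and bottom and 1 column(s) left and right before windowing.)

23 -10 20
-3 38 24
47 44 -2

Output[0,0]: The receptive field on the zero-padded input at this output position is [0 0 0 / 0 3 -1 / 0 -5 3]. Elementwise product with the kernel and sum: 0·1 + 0·2 + 0·-2 + 3·3 + -1·-1 + 0·3 + -5·-2 + 3·1.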